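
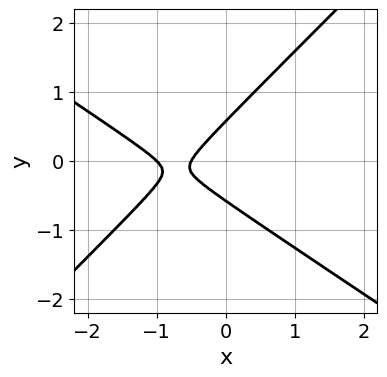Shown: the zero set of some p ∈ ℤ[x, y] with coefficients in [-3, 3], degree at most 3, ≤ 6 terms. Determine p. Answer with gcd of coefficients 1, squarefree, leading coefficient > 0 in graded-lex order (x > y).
2*x^2 + x*y - 3*y^2 + 3*x + 1

1. The degree is 2 — the shape is more complex than any degree-1 curve.
2. From the visible intercepts: it crosses the x-axis at the gridline x = -1.
3. Putting this together gives p.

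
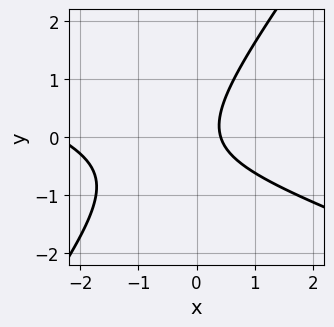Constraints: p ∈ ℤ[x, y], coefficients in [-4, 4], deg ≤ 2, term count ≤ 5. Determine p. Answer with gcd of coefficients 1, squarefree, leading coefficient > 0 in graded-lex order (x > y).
1. Degree: no degree-1 curve has this shape, so deg p = 2.
2. Observable constraints: it misses every integer gridline on the y-axis.
3. Fitting integer coefficients to these (and the overall shape) gives p.

x^2 + 2*x*y - 2*y^2 + 2*x - 1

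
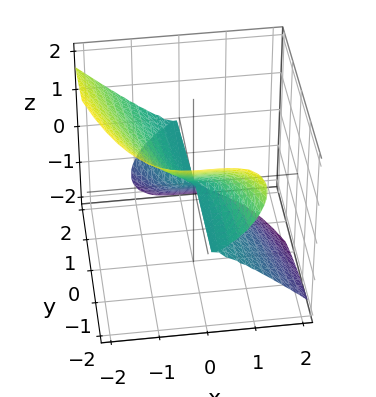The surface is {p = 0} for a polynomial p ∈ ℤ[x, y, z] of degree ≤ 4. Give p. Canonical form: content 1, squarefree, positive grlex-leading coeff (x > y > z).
x^3 + y*z^2 + z^3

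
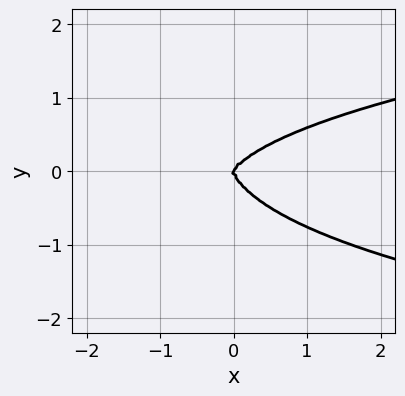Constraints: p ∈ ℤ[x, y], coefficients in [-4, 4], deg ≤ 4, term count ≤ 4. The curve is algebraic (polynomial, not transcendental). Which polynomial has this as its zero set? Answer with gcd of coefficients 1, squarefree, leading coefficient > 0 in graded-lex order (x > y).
3*x^2*y^2 + 3*y^4 - 2*x^3 + x^2*y

(a) Degree: the shape is more complex than any degree-3 curve, so deg p = 4.
(b) Observable constraints: it meets the y-axis at y = 0 (among the integer gridlines); it crosses the x-axis at the gridline x = 0.
(c) Together with the visible shape, these determine p as stated.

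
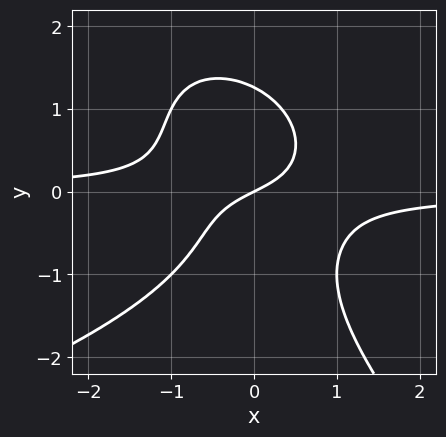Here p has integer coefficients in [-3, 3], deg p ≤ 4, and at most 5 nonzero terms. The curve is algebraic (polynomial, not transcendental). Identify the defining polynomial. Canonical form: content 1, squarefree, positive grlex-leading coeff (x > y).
x*y^3 + y^4 + 3*x^2*y + x - 2*y

1. deg p = 4. The shape is more complex than any degree-3 curve.
2. Against the integer gridlines: it crosses the y-axis at the gridline y = 0; it crosses the x-axis at the gridline x = 0.
3. Solving for integer coefficients yields p as stated.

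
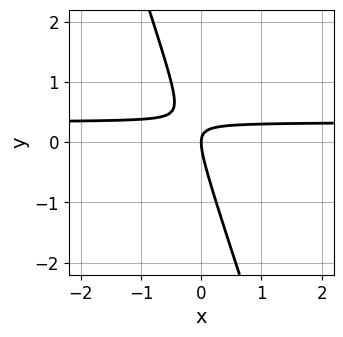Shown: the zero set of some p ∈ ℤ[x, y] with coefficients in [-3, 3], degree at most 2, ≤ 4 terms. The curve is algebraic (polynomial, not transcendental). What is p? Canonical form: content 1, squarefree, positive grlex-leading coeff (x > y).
3*x*y + y^2 - x

Degree: a generic line meets the curve in up to 2 points, so deg p = 2.
Checking where it meets the axes: one x-axis crossing is at x = 0; one y-axis crossing is at y = 0.
These observations pin down the coefficients.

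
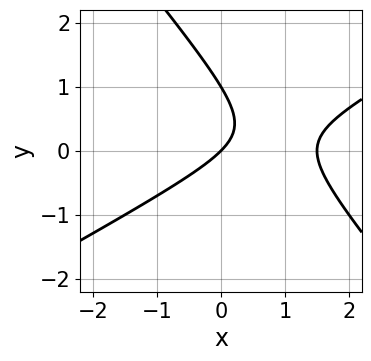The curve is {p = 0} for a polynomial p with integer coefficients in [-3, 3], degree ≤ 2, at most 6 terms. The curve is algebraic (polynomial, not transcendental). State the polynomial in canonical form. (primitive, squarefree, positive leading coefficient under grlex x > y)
2*x^2 - 2*x*y - 3*y^2 - 3*x + 3*y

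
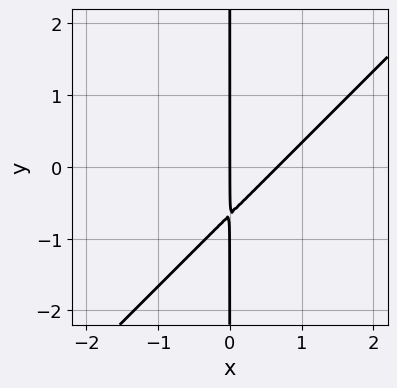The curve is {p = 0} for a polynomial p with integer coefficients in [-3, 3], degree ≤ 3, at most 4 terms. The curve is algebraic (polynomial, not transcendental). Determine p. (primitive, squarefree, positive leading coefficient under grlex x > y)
deg p = 2. The shape is more complex than any degree-1 curve.
From the visible intercepts: every point of the y-axis in the box is on the curve; one x-axis crossing is at x = 0.
Assembling these constraints gives the stated polynomial.

3*x^2 - 3*x*y - 2*x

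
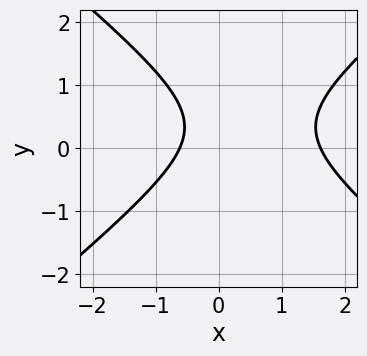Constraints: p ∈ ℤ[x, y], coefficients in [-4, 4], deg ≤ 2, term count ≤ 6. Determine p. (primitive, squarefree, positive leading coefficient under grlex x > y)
2*x^2 - 3*y^2 - 2*x + 2*y - 2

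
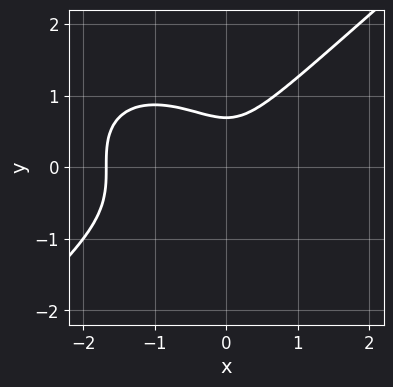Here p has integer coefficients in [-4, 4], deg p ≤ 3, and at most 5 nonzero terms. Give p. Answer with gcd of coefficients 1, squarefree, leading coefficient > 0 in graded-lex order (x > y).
2*x^3 - 3*y^3 + 3*x^2 + 1

(a) The degree is 3 — the shape is more complex than any degree-2 curve.
(b) Solving for integer coefficients yields p as stated.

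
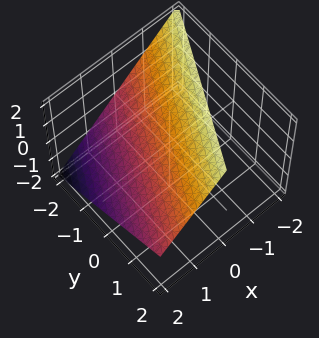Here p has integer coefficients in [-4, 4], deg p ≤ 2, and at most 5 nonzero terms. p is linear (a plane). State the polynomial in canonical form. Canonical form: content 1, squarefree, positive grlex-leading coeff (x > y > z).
2*x - y + 2*z - 2

1. Degree: every cross-section is a straight line — this is a plane, so deg p = 1.
2. From the visible intercepts: it meets the z-axis at z = 1 (among the integer gridlines); one x-axis crossing is at x = 1.
3. Putting this together gives p. Check: (0, -2, 0) on the y-axis lies on the surface, and p(0, -2, 0) = 0. ✓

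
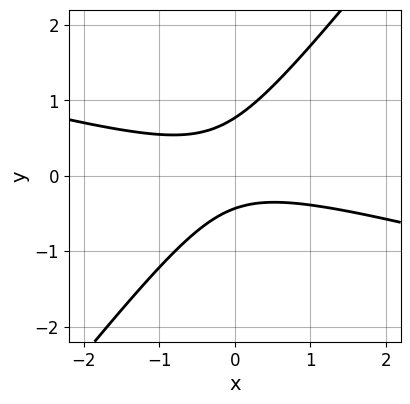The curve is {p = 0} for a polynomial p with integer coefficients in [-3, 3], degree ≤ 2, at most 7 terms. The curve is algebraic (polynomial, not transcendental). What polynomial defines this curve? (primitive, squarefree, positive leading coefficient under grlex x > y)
x^2 + 3*x*y - 3*y^2 + y + 1

Degree: the shape is more complex than any degree-1 curve, so deg p = 2.
Reading off the gridlines: it misses every integer gridline on the x-axis.
Fitting integer coefficients to these (and the overall shape) gives p.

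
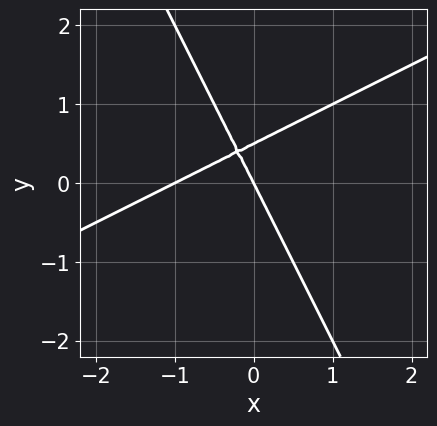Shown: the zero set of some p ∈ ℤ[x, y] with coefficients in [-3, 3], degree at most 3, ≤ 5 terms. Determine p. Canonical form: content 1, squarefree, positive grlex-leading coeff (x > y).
First, deg p = 2. The shape is more complex than any degree-1 curve.
Then, reading off the gridlines: the x-axis gridline crossings are at x ∈ {-1, 0}; it crosses the y-axis at the gridline y = 0.
Finally, the integer polynomial consistent with all of this is the stated p.

2*x^2 - 3*x*y - 2*y^2 + 2*x + y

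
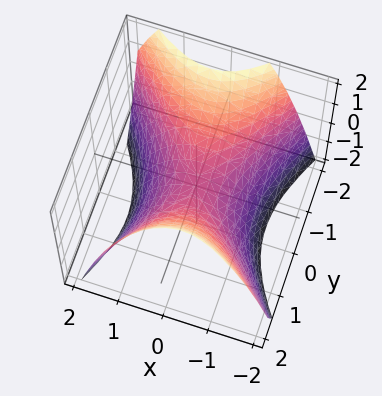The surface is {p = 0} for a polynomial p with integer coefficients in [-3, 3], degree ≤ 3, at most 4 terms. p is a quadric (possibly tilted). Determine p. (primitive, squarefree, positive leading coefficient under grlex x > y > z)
3*x^2 + x*y - 2*y^2 + 3*z

1. deg p = 2. A generic line meets the surface in up to 2 points.
2. From the visible intercepts: it meets the x-axis at x = 0 (among the integer gridlines); it crosses the y-axis at the gridline y = 0.
3. The integer polynomial consistent with all of this is the stated p.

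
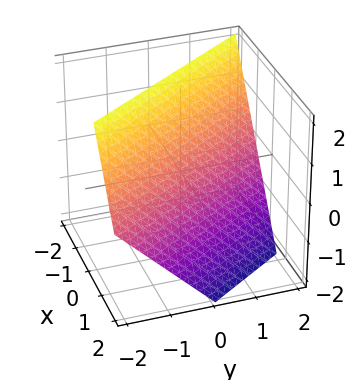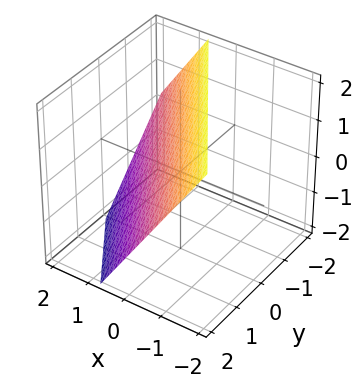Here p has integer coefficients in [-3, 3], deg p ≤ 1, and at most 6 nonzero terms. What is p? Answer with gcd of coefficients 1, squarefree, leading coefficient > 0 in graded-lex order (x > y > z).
3*x + 2*y + 2*z - 2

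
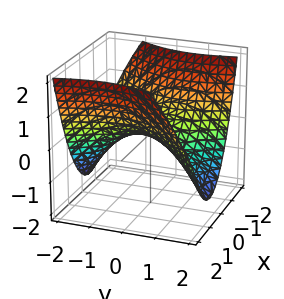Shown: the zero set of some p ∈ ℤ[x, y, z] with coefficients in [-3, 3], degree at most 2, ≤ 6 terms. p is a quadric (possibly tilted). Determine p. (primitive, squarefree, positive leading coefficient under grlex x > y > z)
2*x^2 - x*y - y^2 - 3*z

Degree: the shape is more complex than any degree-1 surface, so deg p = 2.
From the visible intercepts: it meets the y-axis at y = 0 (among the integer gridlines); it crosses the z-axis at the gridline z = 0.
The integer polynomial consistent with all of this is the stated p.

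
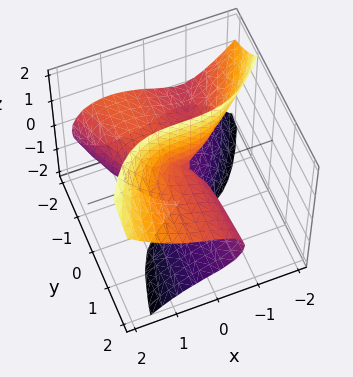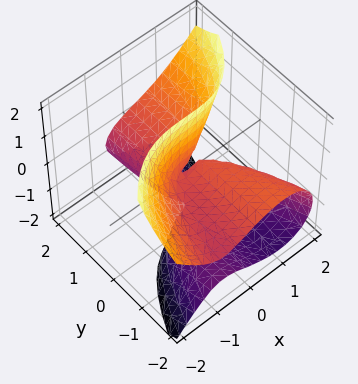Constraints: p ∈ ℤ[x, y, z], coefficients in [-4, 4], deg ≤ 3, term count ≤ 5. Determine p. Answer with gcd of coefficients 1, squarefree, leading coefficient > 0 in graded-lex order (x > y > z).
2*x^3 - 3*y*z^2 + 2*x*y - 3*y*z + y

(a) The degree is 3 — no degree-2 surface has this shape.
(b) From the axis intercepts and sections: the visible z-axis segment lies entirely on the surface; it crosses the x-axis at the gridline x = 0; it crosses the y-axis at the gridline y = 0.
(c) Together with the visible shape, these determine p as stated.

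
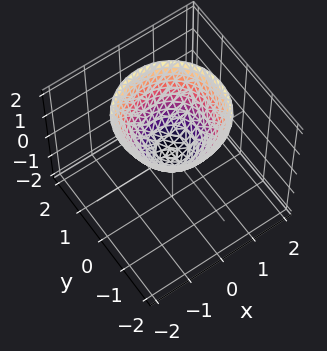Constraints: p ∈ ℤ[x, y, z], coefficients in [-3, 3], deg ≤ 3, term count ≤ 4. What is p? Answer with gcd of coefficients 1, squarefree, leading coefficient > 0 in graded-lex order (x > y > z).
x^2 + y^2 - z

First, the degree is 2 — a paraboloid; a quadric.
Next, symmetry: the surface is invariant under rotation about z: p = q(x² + y², z).
Next, reading off the gridlines: a circular section at z = 2 has radius between 1 and 2; it meets the y-axis at y = 0 (among the integer gridlines); one z-axis crossing is at z = 0.
Finally, the integer polynomial consistent with all of this is the stated p.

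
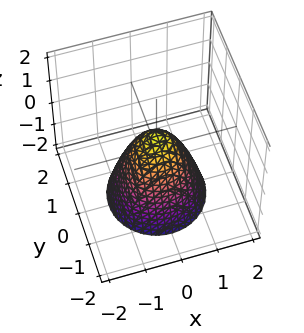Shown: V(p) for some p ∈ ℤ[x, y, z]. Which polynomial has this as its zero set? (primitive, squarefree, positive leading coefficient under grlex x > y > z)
(a) The degree is 2 — no degree-1 surface has this shape.
(b) By symmetry, every cross-section ⟂ z is a circle, so x, y appear only via x² + y².
(c) Reading off the gridlines: a circular section at z = -1 has radius exactly 1.
(d) These observations pin down the coefficients.

3*x^2 + 3*y^2 + 2*z - 1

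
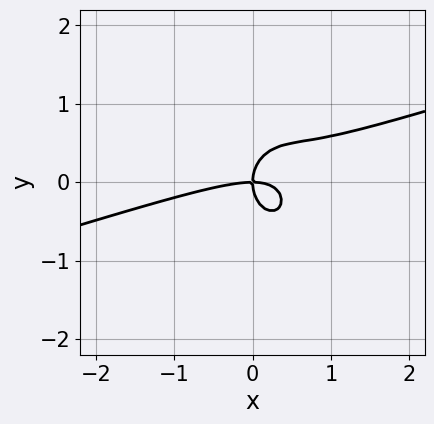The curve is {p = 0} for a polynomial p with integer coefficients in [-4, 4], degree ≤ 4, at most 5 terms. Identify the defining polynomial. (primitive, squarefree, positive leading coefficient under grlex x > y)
x^3 - 3*x^2*y - 2*y^3 + 2*x*y

1. The degree is 3 — a generic line meets the curve in up to 3 points.
2. From the axis intercepts and sections: it crosses the x-axis at the gridline x = 0; it crosses the y-axis at the gridline y = 0.
3. Putting this together gives p.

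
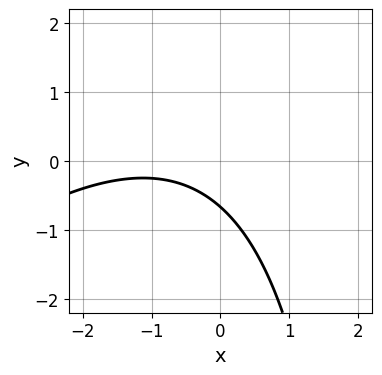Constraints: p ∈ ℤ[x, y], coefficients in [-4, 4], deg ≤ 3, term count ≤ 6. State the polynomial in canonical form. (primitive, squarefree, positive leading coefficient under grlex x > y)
(a) The degree is 2 — the shape is more complex than any degree-1 curve.
(b) From the visible intercepts: it misses every integer gridline on the x-axis.
(c) Matching integer coefficients to the picture gives p.

x^2 - x*y + 2*x + 3*y + 2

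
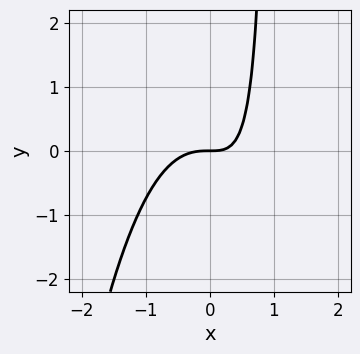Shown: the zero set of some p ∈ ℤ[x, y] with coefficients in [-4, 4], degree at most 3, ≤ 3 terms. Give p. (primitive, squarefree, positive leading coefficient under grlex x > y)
3*x^3 + 2*x*y - 2*y

(a) Degree: no degree-2 curve has this shape, so deg p = 3.
(b) From the visible intercepts: one y-axis crossing is at y = 0; it crosses the x-axis at the gridline x = 0.
(c) These observations pin down the coefficients.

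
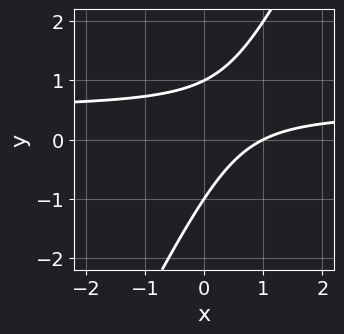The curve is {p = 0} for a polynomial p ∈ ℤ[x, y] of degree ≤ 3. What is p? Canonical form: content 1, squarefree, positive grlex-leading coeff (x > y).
2*x*y - y^2 - x + 1

First, the degree is 2 — no degree-1 curve has this shape.
Next, from the axis intercepts and sections: the y-axis gridline crossings are at y ∈ {-1, 1}; it meets the x-axis at x = 1 (among the integer gridlines).
Finally, matching integer coefficients to the picture gives p.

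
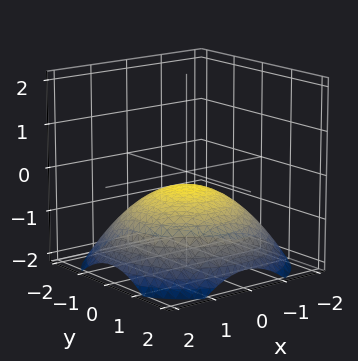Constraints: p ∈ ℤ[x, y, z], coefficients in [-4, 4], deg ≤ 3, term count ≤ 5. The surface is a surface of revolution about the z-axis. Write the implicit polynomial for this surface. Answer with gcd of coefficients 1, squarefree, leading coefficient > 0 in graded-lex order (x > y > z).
x^2 + y^2 + 3*z + 1

Degree: the shape is more complex than any degree-1 surface, so deg p = 2.
By symmetry, every cross-section ⟂ z is a circle, so x, y appear only via x² + y².
Observable constraints: it misses every integer gridline on the y-axis; a circular section at z = -1 has radius between 1 and 2.
Solving for integer coefficients yields p as stated.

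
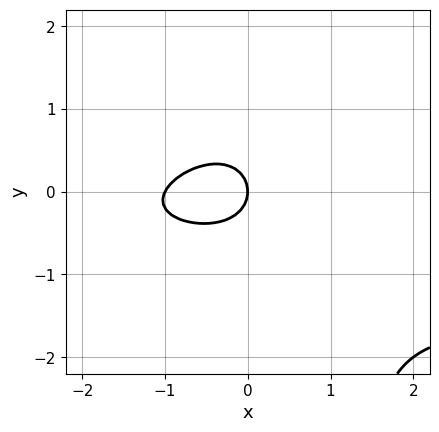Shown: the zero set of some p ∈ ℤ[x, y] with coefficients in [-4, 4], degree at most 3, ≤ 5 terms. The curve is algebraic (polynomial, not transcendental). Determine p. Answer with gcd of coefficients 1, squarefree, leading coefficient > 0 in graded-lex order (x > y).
x^2*y - 2*x*y^2 + 2*x^2 + 3*y^2 + 2*x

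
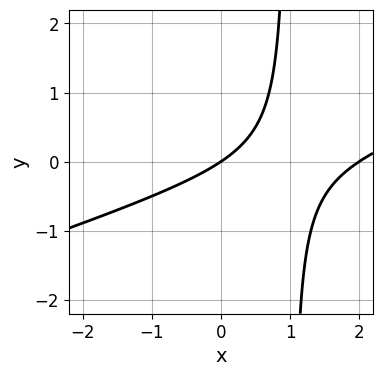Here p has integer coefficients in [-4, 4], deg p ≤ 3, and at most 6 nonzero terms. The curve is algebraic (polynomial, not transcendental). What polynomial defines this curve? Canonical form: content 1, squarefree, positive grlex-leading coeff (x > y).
x^2 - 3*x*y - 2*x + 3*y

First, the degree is 2 — no degree-1 curve has this shape.
Next, against the integer gridlines: among the integer gridlines, it crosses the x-axis at x ∈ {0, 2}; it meets the y-axis at y = 0 (among the integer gridlines).
Finally, together with the visible shape, these determine p as stated.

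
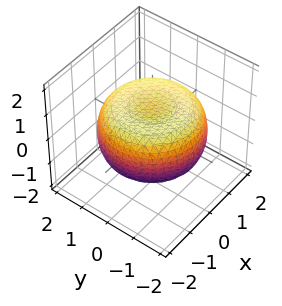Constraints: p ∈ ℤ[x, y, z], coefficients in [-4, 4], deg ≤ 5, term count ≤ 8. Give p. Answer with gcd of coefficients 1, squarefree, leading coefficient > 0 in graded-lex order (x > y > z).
x^4 + 2*x^2*y^2 + y^4 - 2*x^2 - 2*y^2 + 3*z^2 - 2

First, degree: no degree-3 surface has this shape, so deg p = 4.
Then, symmetries: the z-axis is an axis of rotation, so x and y enter only as x² + y².
Next, observable constraints: a circular section at z = 0 has radius between 1 and 2.
Finally, matching integer coefficients to the picture gives p.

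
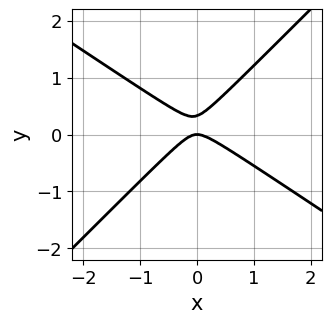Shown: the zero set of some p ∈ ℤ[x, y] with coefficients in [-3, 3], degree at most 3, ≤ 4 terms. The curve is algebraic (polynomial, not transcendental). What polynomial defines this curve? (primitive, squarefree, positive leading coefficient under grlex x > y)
(a) The degree is 2 — the shape is more complex than any degree-1 curve.
(b) From the axis intercepts and sections: it crosses the x-axis at the gridline x = 0; it crosses the y-axis at the gridline y = 0.
(c) Assembling these constraints gives the stated polynomial.

2*x^2 + x*y - 3*y^2 + y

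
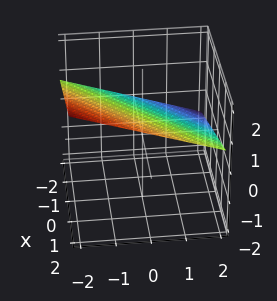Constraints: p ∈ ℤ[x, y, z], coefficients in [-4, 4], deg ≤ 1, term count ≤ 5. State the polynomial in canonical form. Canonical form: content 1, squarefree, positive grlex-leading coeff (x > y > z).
1. The degree is 1 — every cross-section is a straight line — this is a plane.
2. Observable constraints: it meets the y-axis at y = 2 (among the integer gridlines); it crosses the x-axis at the gridline x = -2.
3. Together with the visible shape, these determine p as stated.

x - y - 3*z + 2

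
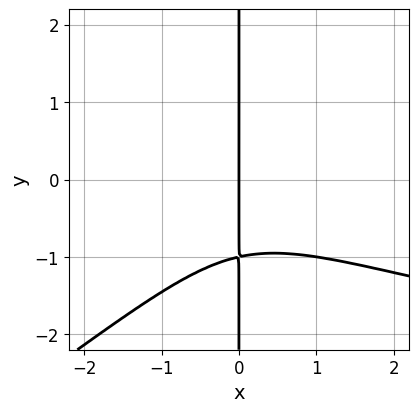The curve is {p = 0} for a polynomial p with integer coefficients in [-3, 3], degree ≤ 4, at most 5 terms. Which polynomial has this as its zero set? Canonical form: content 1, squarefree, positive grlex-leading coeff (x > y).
The degree is 4 — a generic line meets the curve in up to 4 points.
Checking where it meets the axes: the visible y-axis segment lies entirely on the curve; it crosses the x-axis at the gridline x = 0.
Assembling these constraints gives the stated polynomial.

2*x^2*y^2 - 3*x*y^3 - 2*x^3 - 3*x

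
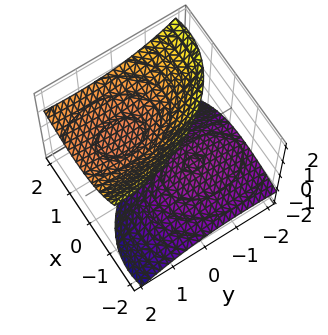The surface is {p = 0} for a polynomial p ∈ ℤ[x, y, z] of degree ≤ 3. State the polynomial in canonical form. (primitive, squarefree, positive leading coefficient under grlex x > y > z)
I count 2 distinct pieces. They look like related sheets of one shape, so recover p as a whole.
deg p = 2. A generic line meets the surface in up to 2 points.
Reading off the gridlines: the surface avoids every integer y-axis point in the box; the z-axis gridline crossings are at z ∈ {-1, 1}; it misses every integer gridline on the x-axis.
Together with the visible shape, these determine p as stated.

2*x^2 - 3*x*z + y^2 - 2*y*z - 2*z^2 + 2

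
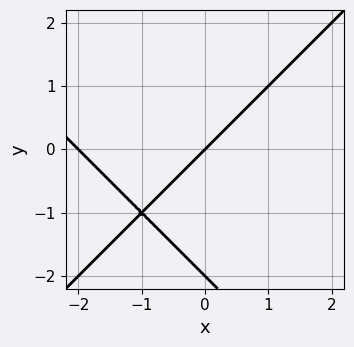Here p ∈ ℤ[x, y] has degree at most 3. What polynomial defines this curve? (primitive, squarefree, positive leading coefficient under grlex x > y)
First, degree: the shape is more complex than any degree-1 curve, so deg p = 2.
Next, reading off the gridlines: the x-axis gridline crossings are at x ∈ {-2, 0}; among the integer gridlines, it crosses the y-axis at y ∈ {-2, 0}.
Finally, together with the visible shape, these determine p as stated.

x^2 - y^2 + 2*x - 2*y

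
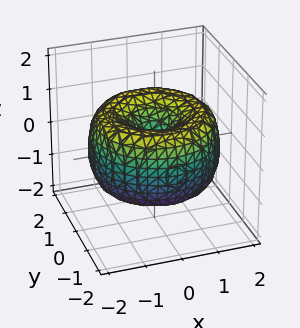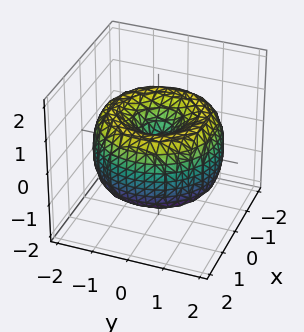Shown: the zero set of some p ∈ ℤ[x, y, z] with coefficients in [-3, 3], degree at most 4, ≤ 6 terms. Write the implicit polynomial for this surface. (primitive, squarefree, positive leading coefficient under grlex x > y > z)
x^4 + 2*x^2*y^2 + y^4 - 3*x^2 - 3*y^2 + 2*z^2

1. The degree is 4 — the shape is more complex than any degree-3 surface.
2. Symmetry: the surface is invariant under rotation about z: p = q(x² + y², z).
3. Reading off the gridlines: one y-axis crossing is at y = 0; it meets the x-axis at x = 0 (among the integer gridlines); a circular section at z = 0 has radius between 1 and 2; it meets the z-axis at z = 0 (among the integer gridlines).
4. Putting this together gives p.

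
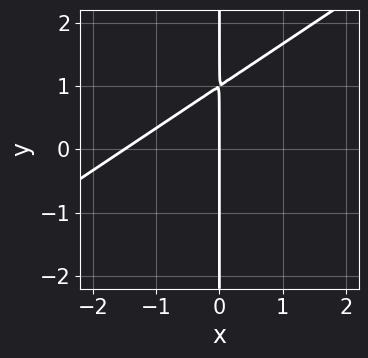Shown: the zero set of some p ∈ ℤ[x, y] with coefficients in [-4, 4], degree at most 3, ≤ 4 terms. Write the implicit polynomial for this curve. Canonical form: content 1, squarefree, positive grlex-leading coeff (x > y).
2*x^2 - 3*x*y + 3*x

1. deg p = 2.
2. From the visible intercepts: one x-axis crossing is at x = 0; every point of the y-axis in the box is on the curve.
3. Fitting integer coefficients to these (and the overall shape) gives p.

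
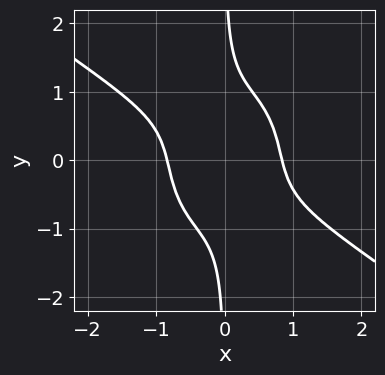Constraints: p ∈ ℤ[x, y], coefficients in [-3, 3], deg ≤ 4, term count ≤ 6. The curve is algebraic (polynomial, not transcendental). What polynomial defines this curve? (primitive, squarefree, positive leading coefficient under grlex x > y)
1. The degree is 4 — no degree-3 curve has this shape.
2. Observable constraints: the curve avoids every integer y-axis point in the box.
3. Assembling these constraints gives the stated polynomial.

2*x^4 + 2*x^3*y + 2*x*y^3 - 1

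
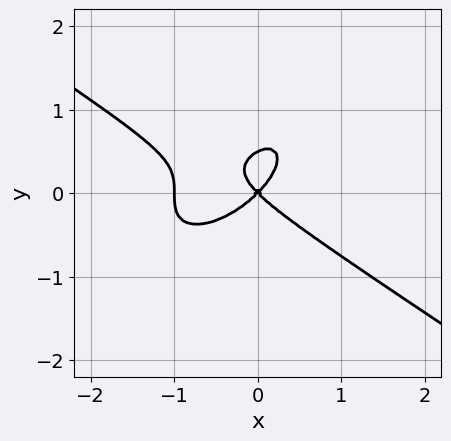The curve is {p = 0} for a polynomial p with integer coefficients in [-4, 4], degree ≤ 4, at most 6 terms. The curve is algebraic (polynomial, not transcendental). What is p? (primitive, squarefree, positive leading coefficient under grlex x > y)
x^3 - x*y^2 + 2*y^3 + x^2 - y^2

deg p = 3. No degree-2 curve has this shape.
Checking where it meets the axes: it meets the y-axis at y = 0 (among the integer gridlines); the x-axis gridline crossings are at x ∈ {-1, 0}.
Matching integer coefficients to the picture gives p.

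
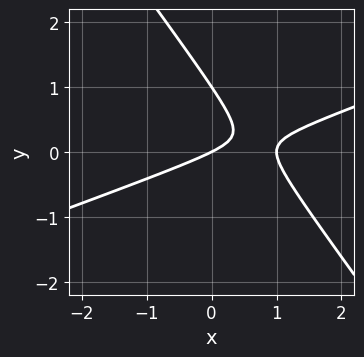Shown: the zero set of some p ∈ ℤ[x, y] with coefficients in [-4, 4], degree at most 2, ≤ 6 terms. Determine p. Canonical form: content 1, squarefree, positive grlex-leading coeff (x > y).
1. deg p = 2.
2. From the visible intercepts: among the integer gridlines, it crosses the y-axis at y ∈ {0, 1}; among the integer gridlines, it crosses the x-axis at x ∈ {0, 1}.
3. These observations pin down the coefficients.

x^2 - 2*x*y - 2*y^2 - x + 2*y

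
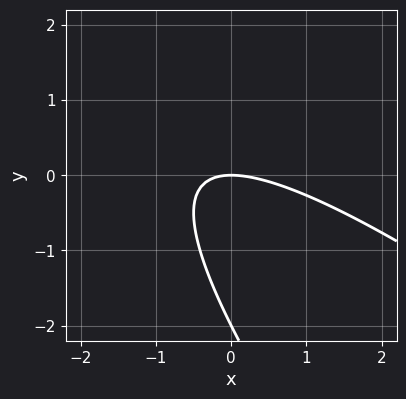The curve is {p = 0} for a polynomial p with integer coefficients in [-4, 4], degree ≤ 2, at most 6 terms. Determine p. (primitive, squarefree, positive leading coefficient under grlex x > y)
x^2 + 2*x*y + y^2 + 2*y

(a) The degree is 2 — no degree-1 curve has this shape.
(b) Checking where it meets the axes: it meets the x-axis at x = 0 (among the integer gridlines); among the integer gridlines, it crosses the y-axis at y ∈ {-2, 0}.
(c) Assembling these constraints gives the stated polynomial.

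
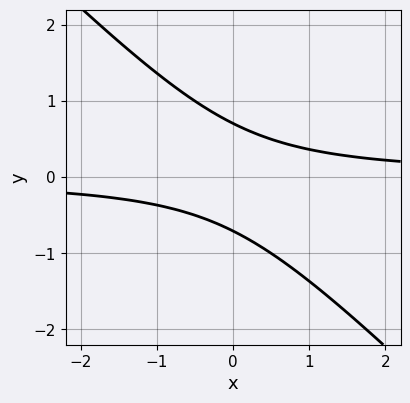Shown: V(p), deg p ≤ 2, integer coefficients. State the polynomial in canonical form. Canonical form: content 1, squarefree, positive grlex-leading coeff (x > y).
2*x*y + 2*y^2 - 1

1. Degree: the shape is more complex than any degree-1 curve, so deg p = 2.
2. Observable constraints: it misses every integer gridline on the x-axis.
3. Matching integer coefficients to the picture gives p.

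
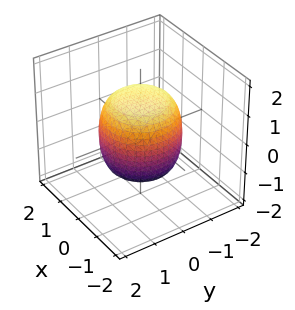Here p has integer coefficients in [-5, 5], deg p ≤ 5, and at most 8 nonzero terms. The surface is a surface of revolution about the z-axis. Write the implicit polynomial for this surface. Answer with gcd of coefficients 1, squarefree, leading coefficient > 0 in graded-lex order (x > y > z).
2*x^4 + 4*x^2*y^2 + 2*y^4 - x^2 - y^2 + 2*z^2 - 3

First, degree: no degree-3 surface has this shape, so deg p = 4.
Next, symmetry: the z-axis is an axis of rotation, so x and y enter only as x² + y².
Then, from the visible intercepts: a circular section at z = 0 has radius between 1 and 2.
Finally, together with the visible shape, these determine p as stated.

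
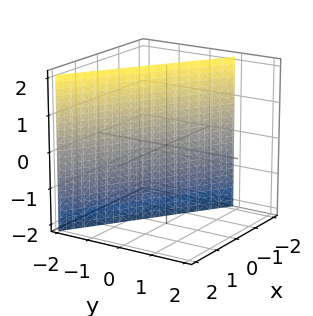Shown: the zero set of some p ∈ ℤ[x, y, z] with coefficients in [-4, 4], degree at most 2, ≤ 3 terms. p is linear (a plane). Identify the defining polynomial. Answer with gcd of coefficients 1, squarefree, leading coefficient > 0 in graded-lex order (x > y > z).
First, deg p = 1. The surface is flat (a plane).
Next, from the visible intercepts: the surface avoids every integer z-axis point in the box; it crosses the x-axis at the gridline x = -1.
Finally, assembling these constraints gives the stated polynomial.

2*x + 3*y + 2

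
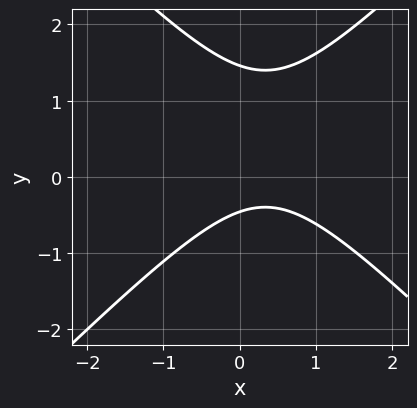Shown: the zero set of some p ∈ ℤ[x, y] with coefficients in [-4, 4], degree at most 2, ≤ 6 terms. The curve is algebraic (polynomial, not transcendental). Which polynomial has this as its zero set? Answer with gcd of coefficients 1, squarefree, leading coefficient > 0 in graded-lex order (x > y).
3*x^2 - 3*y^2 - 2*x + 3*y + 2

deg p = 2. No degree-1 curve has this shape.
Reading off the gridlines: it misses every integer gridline on the x-axis.
Fitting integer coefficients to these (and the overall shape) gives p.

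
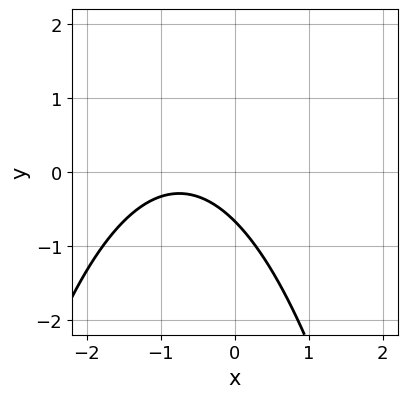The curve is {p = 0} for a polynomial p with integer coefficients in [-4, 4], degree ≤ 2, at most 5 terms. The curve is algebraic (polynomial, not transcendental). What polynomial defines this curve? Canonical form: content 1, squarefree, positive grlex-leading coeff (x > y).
First, degree: a generic line meets the curve in up to 2 points, so deg p = 2.
Next, against the integer gridlines: the curve avoids every integer x-axis point in the box.
Finally, fitting integer coefficients to these (and the overall shape) gives p.

2*x^2 + 3*x + 3*y + 2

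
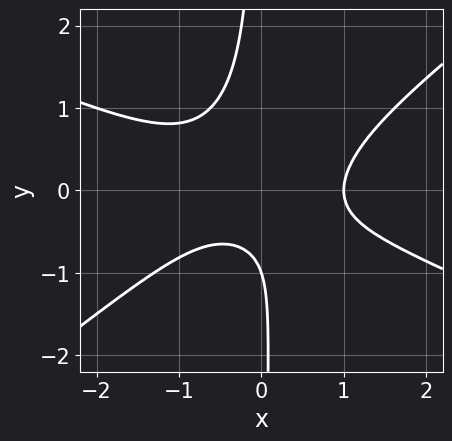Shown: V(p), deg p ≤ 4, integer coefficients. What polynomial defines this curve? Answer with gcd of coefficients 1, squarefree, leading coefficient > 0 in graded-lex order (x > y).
Degree: the shape is more complex than any degree-2 curve, so deg p = 3.
Reading off the gridlines: one y-axis crossing is at y = -1; one x-axis crossing is at x = 1.
Solving for integer coefficients yields p as stated.

x^3 + x^2*y - 3*x*y^2 - y - 1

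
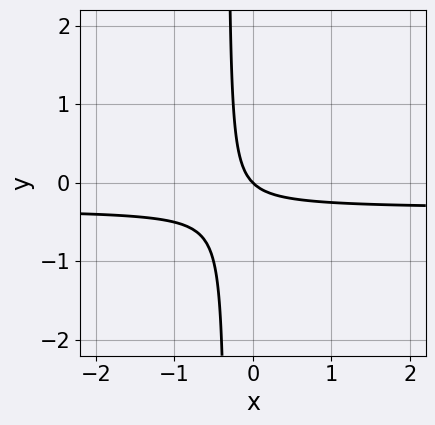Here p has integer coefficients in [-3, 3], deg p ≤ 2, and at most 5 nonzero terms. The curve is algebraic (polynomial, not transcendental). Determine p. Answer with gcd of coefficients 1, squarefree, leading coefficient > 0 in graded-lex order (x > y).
3*x*y + x + y

First, deg p = 2. The shape is more complex than any degree-1 curve.
Next, against the integer gridlines: it meets the y-axis at y = 0 (among the integer gridlines); it meets the x-axis at x = 0 (among the integer gridlines).
Finally, assembling these constraints gives the stated polynomial.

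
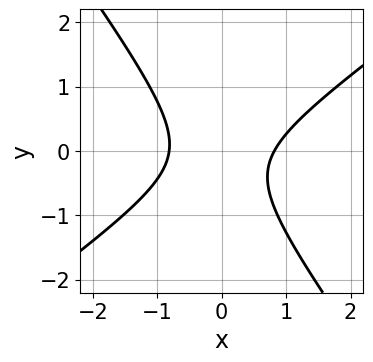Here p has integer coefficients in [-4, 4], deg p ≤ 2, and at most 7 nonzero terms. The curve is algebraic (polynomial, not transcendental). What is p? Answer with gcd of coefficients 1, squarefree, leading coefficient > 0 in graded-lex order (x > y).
3*x^2 - 2*x*y - 3*y^2 - y - 2

Degree: no degree-1 curve has this shape, so deg p = 2.
Observable constraints: it misses every integer gridline on the y-axis.
Matching integer coefficients to the picture gives p.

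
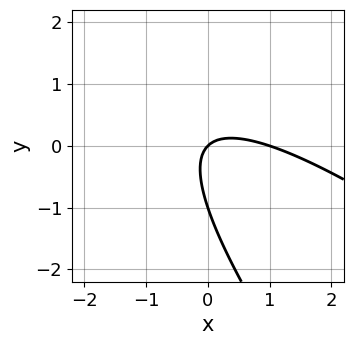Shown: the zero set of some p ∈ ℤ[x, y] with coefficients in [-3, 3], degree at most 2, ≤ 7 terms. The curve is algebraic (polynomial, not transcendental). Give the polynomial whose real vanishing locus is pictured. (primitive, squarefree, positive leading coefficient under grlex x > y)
First, deg p = 2. The shape is more complex than any degree-1 curve.
Next, from the axis intercepts and sections: among the integer gridlines, it crosses the y-axis at y ∈ {-1, 0}; among the integer gridlines, it crosses the x-axis at x ∈ {0, 1}.
Finally, together with the visible shape, these determine p as stated.

x^2 + 2*x*y + y^2 - x + y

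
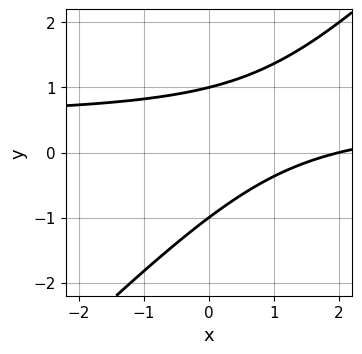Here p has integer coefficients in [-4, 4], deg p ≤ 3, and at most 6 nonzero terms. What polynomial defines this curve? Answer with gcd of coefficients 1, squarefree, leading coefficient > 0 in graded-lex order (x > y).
1. deg p = 2. A generic line meets the curve in up to 2 points.
2. From the axis intercepts and sections: it meets the x-axis at x = 2 (among the integer gridlines); among the integer gridlines, it crosses the y-axis at y ∈ {-1, 1}.
3. Together with the visible shape, these determine p as stated.

2*x*y - 2*y^2 - x + 2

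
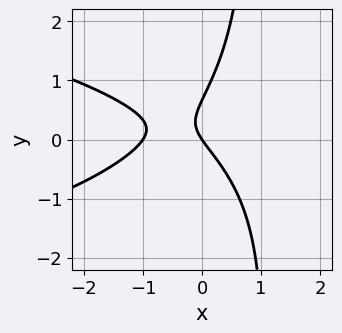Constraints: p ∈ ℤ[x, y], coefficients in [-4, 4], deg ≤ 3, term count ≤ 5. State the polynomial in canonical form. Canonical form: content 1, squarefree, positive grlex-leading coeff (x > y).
(a) Degree: no degree-2 curve has this shape, so deg p = 3.
(b) From the visible intercepts: the x-axis gridline crossings are at x ∈ {-1, 0}; one y-axis crossing is at y = 0.
(c) Putting this together gives p.

3*x*y^2 + 3*x^2 - 3*y^2 + 3*x + 2*y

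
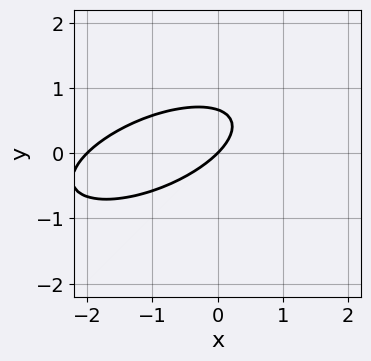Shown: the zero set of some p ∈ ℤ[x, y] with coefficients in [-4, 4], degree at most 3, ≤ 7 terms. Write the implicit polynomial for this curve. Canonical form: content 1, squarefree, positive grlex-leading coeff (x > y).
First, deg p = 2.
Then, reading off the gridlines: among the integer gridlines, it crosses the x-axis at x ∈ {-2, 0}; one y-axis crossing is at y = 0.
Finally, assembling these constraints gives the stated polynomial.

x^2 - 2*x*y + 3*y^2 + 2*x - 2*y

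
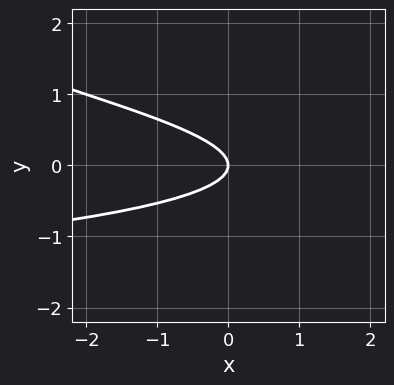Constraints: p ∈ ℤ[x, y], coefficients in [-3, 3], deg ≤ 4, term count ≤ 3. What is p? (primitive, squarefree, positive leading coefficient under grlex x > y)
First, the degree is 3 — the shape is more complex than any degree-2 curve.
Then, reading off the gridlines: one x-axis crossing is at x = 0; one y-axis crossing is at y = 0.
Finally, the integer polynomial consistent with all of this is the stated p.

y^3 - 3*y^2 - x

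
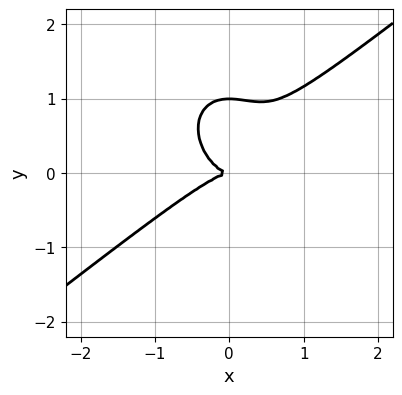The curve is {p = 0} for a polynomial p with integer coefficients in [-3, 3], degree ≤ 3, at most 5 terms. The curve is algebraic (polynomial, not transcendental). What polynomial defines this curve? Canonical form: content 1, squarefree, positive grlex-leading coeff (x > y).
(a) Degree: a generic line meets the curve in up to 3 points, so deg p = 3.
(b) Observable constraints: it meets the x-axis at x = 0 (among the integer gridlines); the y-axis gridline crossings are at y ∈ {0, 1}.
(c) Solving for integer coefficients yields p as stated.

3*x^3 - 2*x^2*y - 3*y^3 + 3*y^2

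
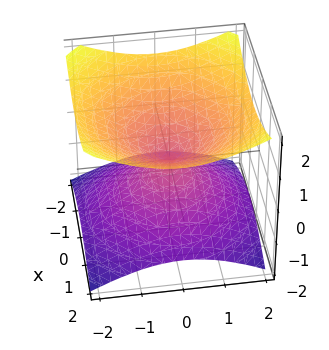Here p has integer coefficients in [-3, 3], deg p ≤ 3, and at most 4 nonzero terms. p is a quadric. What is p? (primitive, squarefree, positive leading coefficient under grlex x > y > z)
First, the degree is 2 — a double cone through the origin; a quadric.
Then, symmetries: the z ↦ −z reflection is a symmetry, so z appears only in even powers; rotational symmetry about the z-axis ⇒ p depends on x, y only through x² + y².
Next, observable constraints: it crosses the z-axis at the gridline z = 0; it crosses the x-axis at the gridline x = 0; it meets the y-axis at y = 0 (among the integer gridlines); a circular section at z = 1 has radius between 1 and 2.
Finally, putting this together gives p.

x^2 + y^2 - 2*z^2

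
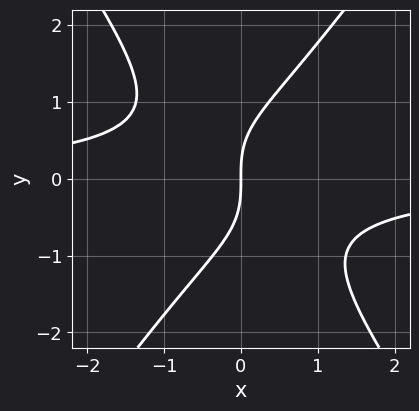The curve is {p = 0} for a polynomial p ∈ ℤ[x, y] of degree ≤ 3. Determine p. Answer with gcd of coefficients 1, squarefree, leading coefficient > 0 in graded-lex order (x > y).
2*x^2*y - y^3 + 2*x

First, deg p = 3. No degree-2 curve has this shape.
Next, reading off the gridlines: it crosses the x-axis at the gridline x = 0; it crosses the y-axis at the gridline y = 0.
Finally, together with the visible shape, these determine p as stated.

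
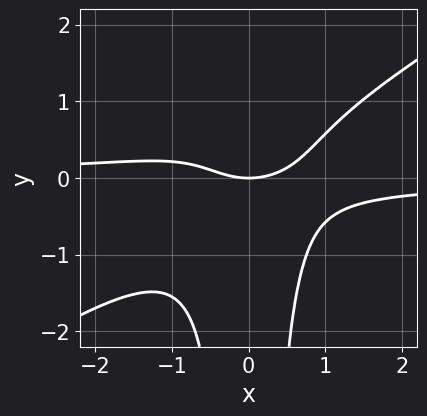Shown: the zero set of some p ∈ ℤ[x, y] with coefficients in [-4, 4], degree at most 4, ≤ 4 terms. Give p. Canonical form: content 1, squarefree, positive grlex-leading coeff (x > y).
The degree is 4 — the shape is more complex than any degree-3 curve.
Against the integer gridlines: it crosses the x-axis at the gridline x = 0; one y-axis crossing is at y = 0.
Fitting integer coefficients to these (and the overall shape) gives p.

2*x^3*y - 3*x^2*y^2 + x^2 - 2*y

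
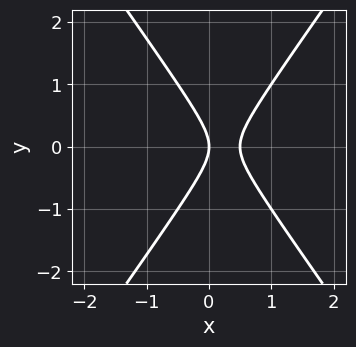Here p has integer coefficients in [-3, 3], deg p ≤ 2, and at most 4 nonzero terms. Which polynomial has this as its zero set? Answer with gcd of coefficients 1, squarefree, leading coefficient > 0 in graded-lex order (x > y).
2*x^2 - y^2 - x

(a) deg p = 2. The shape is more complex than any degree-1 curve.
(b) Symmetries: it's symmetric under y → −y, forcing even powers of y.
(c) From the axis intercepts and sections: one x-axis crossing is at x = 0; one y-axis crossing is at y = 0.
(d) Matching integer coefficients to the picture gives p.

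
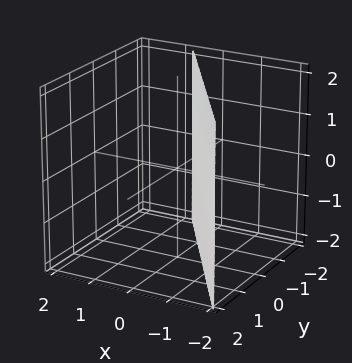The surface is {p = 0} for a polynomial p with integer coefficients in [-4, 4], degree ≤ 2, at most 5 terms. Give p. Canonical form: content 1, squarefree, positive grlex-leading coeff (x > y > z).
(a) deg p = 1. Every cross-section is a straight line — this is a plane.
(b) Against the integer gridlines: one y-axis crossing is at y = -1; it misses every integer gridline on the z-axis.
(c) These observations pin down the coefficients.

3*x + 2*y + 2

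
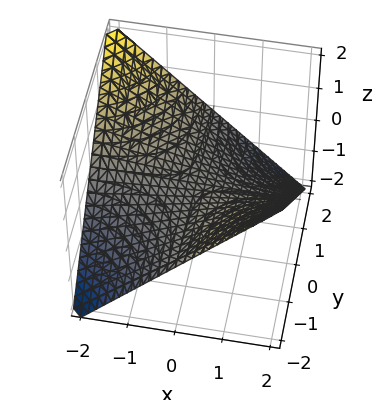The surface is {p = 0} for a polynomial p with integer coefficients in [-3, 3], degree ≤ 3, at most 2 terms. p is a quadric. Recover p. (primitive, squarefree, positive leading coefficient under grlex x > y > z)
Degree: a hyperbolic paraboloid; a quadric, so deg p = 2.
Against the integer gridlines: every point of the x-axis in the box is on the surface; the visible y-axis segment lies entirely on the surface; it meets the z-axis at z = 0 (among the integer gridlines).
Together with the visible shape, these determine p as stated.

x*y + 2*z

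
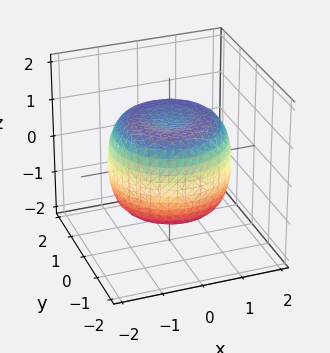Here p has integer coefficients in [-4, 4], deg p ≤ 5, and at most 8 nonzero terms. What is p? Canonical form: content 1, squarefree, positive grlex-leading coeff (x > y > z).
(a) The degree is 4 — the shape is more complex than any degree-3 surface.
(b) Symmetries: every cross-section ⟂ z is a circle, so x, y appear only via x² + y².
(c) Checking where it meets the axes: a circular section at z = 0 has radius between 1 and 2; the z-axis gridline crossings are at z ∈ {-1, 1}.
(d) Fitting integer coefficients to these (and the overall shape) gives p.

2*x^4 + 4*x^2*y^2 + 2*y^4 - 3*x^2 - 3*y^2 + 3*z^2 - 3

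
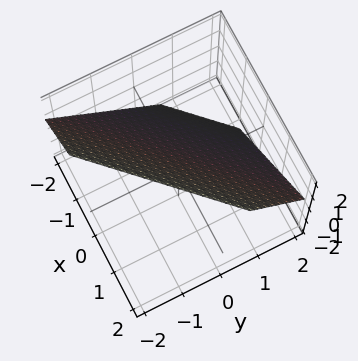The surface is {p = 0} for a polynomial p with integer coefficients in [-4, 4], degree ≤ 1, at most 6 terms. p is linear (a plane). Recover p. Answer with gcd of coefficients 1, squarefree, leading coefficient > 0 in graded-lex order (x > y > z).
3*x - 3*y - 3*z + 2

First, deg p = 1. Every cross-section is a straight line — this is a plane.
Finally, matching integer coefficients to the picture gives p.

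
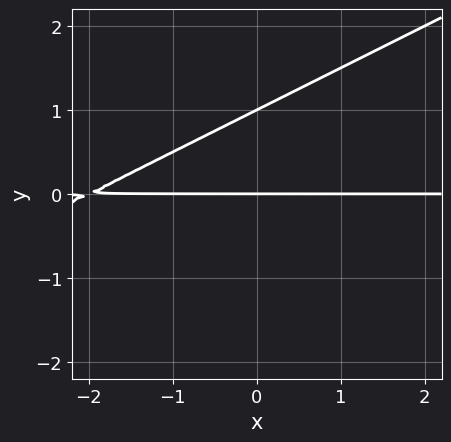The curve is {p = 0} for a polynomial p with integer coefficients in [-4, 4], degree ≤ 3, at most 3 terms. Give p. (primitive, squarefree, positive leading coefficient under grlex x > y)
First, the degree is 2 — no degree-1 curve has this shape.
Then, reading off the gridlines: the y-axis gridline crossings are at y ∈ {0, 1}; every point of the x-axis in the box is on the curve.
Finally, solving for integer coefficients yields p as stated.

x*y - 2*y^2 + 2*y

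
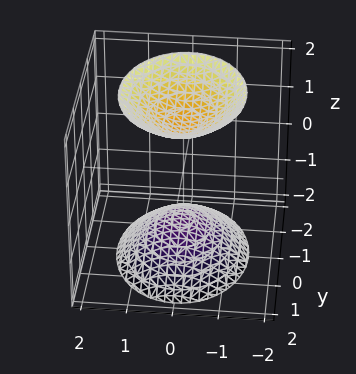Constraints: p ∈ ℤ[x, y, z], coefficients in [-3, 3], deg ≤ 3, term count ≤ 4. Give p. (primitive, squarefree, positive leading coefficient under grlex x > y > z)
3*x^2 + 2*y^2 - 2*z^2 + 3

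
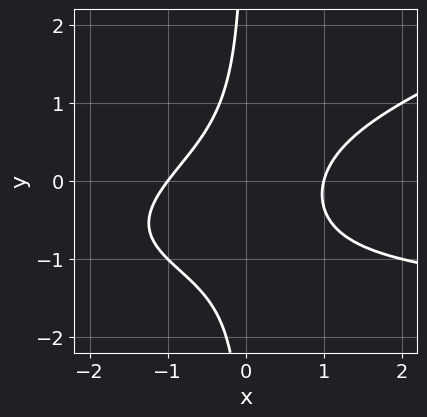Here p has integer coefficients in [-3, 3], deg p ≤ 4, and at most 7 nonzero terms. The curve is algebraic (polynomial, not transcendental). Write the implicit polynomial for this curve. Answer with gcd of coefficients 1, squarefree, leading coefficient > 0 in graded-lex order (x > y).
First, the degree is 3 — no degree-2 curve has this shape.
Next, checking where it meets the axes: the x-axis gridline crossings are at x ∈ {-1, 1}; the curve avoids every integer y-axis point in the box.
Finally, putting this together gives p.

x^2*y - 3*x*y^2 + 2*x^2 - 2*x*y - 2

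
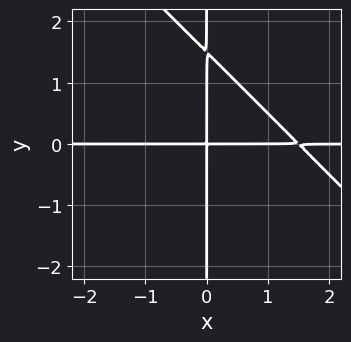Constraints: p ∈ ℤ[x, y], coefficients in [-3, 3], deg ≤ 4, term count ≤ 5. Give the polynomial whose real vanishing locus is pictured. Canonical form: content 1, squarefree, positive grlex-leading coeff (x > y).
1. Degree: the shape is more complex than any degree-2 curve, so deg p = 3.
2. Against the integer gridlines: the visible x-axis segment lies entirely on the curve; the visible y-axis segment lies entirely on the curve.
3. Fitting integer coefficients to these (and the overall shape) gives p.

2*x^2*y + 2*x*y^2 - 3*x*y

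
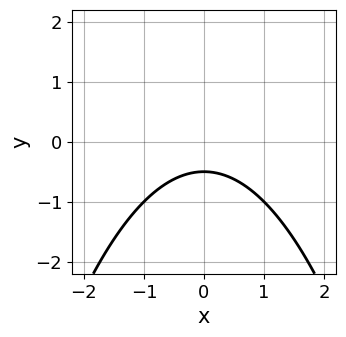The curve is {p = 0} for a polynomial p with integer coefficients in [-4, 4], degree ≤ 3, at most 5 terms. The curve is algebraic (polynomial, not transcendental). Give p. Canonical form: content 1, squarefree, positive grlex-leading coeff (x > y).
x^2 + 2*y + 1

First, degree: no degree-1 curve has this shape, so deg p = 2.
Next, symmetries: the x ↦ −x reflection is a symmetry, so x appears only in even powers.
Then, checking where it meets the axes: the curve avoids every integer x-axis point in the box.
Finally, these observations pin down the coefficients.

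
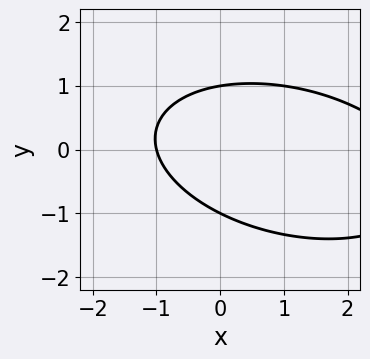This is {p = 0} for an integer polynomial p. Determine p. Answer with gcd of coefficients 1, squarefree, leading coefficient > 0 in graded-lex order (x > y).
deg p = 2. The shape is more complex than any degree-1 curve.
Observable constraints: among the integer gridlines, it crosses the y-axis at y ∈ {-1, 1}; it meets the x-axis at x = -1 (among the integer gridlines).
The integer polynomial consistent with all of this is the stated p.

x^2 + x*y + 3*y^2 - 2*x - 3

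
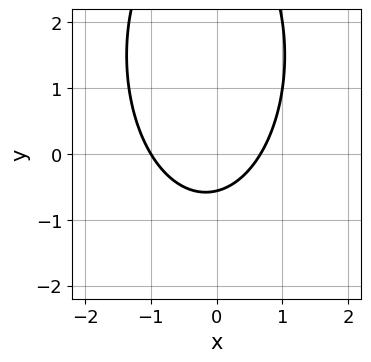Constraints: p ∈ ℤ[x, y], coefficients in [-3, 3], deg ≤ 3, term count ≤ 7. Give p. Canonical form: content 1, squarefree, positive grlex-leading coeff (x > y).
1. The degree is 2 — the shape is more complex than any degree-1 curve.
2. Reading off the gridlines: it meets the x-axis at x = -1 (among the integer gridlines).
3. Solving for integer coefficients yields p as stated.

3*x^2 + y^2 + x - 3*y - 2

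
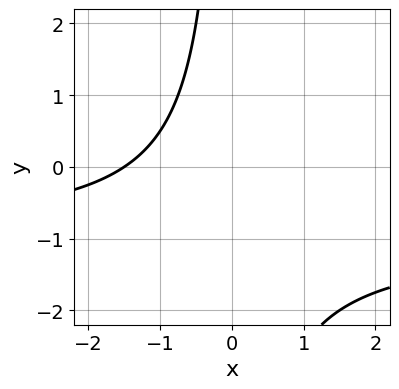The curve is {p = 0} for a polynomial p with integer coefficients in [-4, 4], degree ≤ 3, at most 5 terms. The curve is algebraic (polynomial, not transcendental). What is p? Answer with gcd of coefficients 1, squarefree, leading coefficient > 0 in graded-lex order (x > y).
2*x*y + 2*x + 3

1. The degree is 2 — the shape is more complex than any degree-1 curve.
2. Checking where it meets the axes: it misses every integer gridline on the y-axis.
3. Together with the visible shape, these determine p as stated.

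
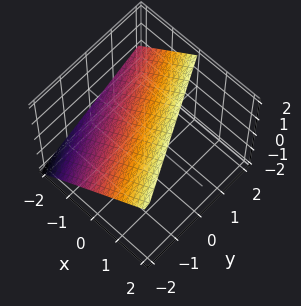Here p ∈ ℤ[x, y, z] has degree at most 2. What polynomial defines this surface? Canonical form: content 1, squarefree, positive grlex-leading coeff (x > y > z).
2*x + y - 2*z + 2

First, degree: the surface is flat (a plane), so deg p = 1.
Then, from the axis intercepts and sections: it meets the y-axis at y = -2 (among the integer gridlines); it meets the z-axis at z = 1 (among the integer gridlines); it meets the x-axis at x = -1 (among the integer gridlines).
Finally, putting this together gives p.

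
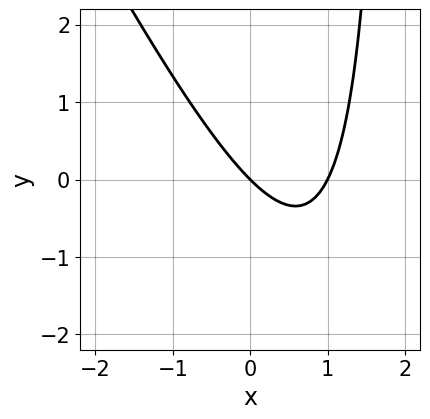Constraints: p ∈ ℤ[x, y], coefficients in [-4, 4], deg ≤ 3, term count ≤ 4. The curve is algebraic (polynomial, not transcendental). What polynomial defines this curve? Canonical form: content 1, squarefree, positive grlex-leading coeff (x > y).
2*x^2 + x*y - 2*x - 2*y

Degree: the shape is more complex than any degree-1 curve, so deg p = 2.
Against the integer gridlines: it meets the y-axis at y = 0 (among the integer gridlines); among the integer gridlines, it crosses the x-axis at x ∈ {0, 1}.
Fitting integer coefficients to these (and the overall shape) gives p.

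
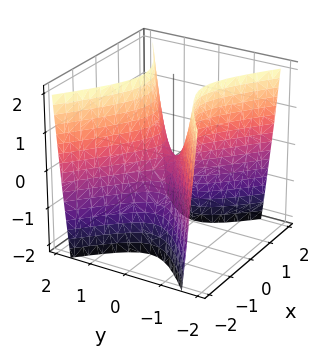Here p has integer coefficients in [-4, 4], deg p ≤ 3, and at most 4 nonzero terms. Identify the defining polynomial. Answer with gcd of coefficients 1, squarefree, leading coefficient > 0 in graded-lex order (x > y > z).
2*x^2 - 3*y^2 + z

(a) The degree is 2 — a hyperbolic paraboloid; a quadric.
(b) Symmetries: it's symmetric under x → −x, forcing even powers of x; mirror symmetry y ↦ −y ⇒ only even powers of y.
(c) From the axis intercepts and sections: it meets the y-axis at y = 0 (among the integer gridlines); it crosses the z-axis at the gridline z = 0.
(d) These observations pin down the coefficients.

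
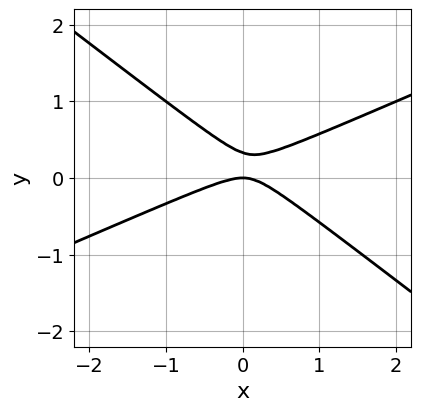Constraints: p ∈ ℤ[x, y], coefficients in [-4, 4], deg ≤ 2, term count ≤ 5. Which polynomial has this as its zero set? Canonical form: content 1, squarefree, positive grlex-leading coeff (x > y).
x^2 - x*y - 3*y^2 + y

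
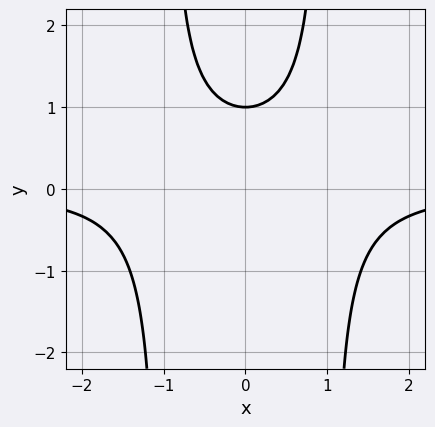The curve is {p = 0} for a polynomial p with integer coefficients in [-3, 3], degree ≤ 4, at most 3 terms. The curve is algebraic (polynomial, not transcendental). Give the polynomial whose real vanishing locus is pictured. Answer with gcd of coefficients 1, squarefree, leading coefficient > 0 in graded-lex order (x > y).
1. The degree is 3 — the shape is more complex than any degree-2 curve.
2. Symmetries: it's symmetric under x → −x, forcing even powers of x.
3. From the axis intercepts and sections: no x-intercept at any integer in the box; it meets the y-axis at y = 1 (among the integer gridlines).
4. Solving for integer coefficients yields p as stated.

x^2*y - y + 1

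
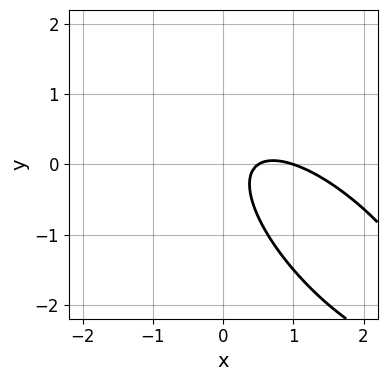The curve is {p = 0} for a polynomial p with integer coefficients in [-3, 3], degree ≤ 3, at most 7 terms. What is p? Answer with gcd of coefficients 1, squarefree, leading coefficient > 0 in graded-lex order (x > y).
(a) The degree is 2 — no degree-1 curve has this shape.
(b) From the axis intercepts and sections: the curve avoids every integer y-axis point in the box; one x-axis crossing is at x = 1.
(c) The integer polynomial consistent with all of this is the stated p.

2*x^2 + 3*x*y + 2*y^2 - 3*x + 1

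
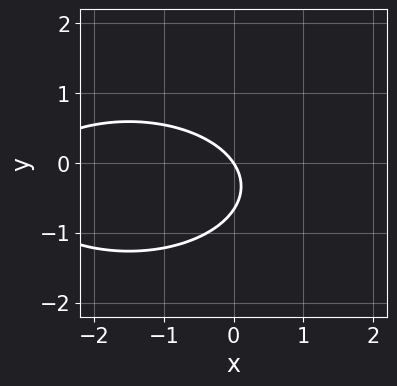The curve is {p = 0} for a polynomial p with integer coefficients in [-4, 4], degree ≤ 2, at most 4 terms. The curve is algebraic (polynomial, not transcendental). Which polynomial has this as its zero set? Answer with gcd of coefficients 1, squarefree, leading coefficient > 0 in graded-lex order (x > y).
x^2 + 3*y^2 + 3*x + 2*y

First, deg p = 2. A generic line meets the curve in up to 2 points.
Next, reading off the gridlines: it meets the y-axis at y = 0 (among the integer gridlines); it meets the x-axis at x = 0 (among the integer gridlines).
Finally, solving for integer coefficients yields p as stated.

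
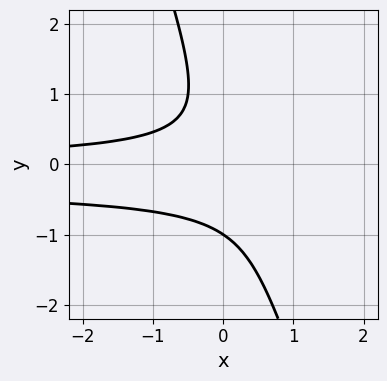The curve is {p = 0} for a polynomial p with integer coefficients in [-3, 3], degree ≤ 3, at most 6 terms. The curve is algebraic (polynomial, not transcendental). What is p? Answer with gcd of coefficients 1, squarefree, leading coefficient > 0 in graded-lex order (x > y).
3*x*y^2 + y^3 + x*y + 1

1. Degree: a generic line meets the curve in up to 3 points, so deg p = 3.
2. Reading off the gridlines: the curve avoids every integer x-axis point in the box; it meets the y-axis at y = -1 (among the integer gridlines).
3. Matching integer coefficients to the picture gives p.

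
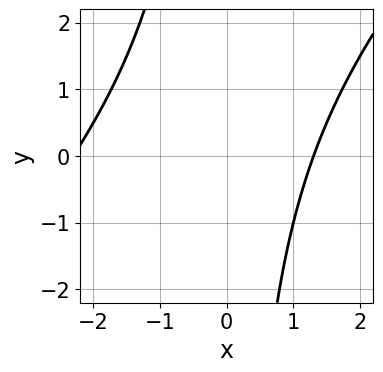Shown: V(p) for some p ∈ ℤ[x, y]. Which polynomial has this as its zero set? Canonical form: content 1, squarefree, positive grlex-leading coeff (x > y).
x^2 - x*y + x - 3

1. deg p = 2.
2. Reading off the gridlines: it misses every integer gridline on the y-axis.
3. Putting this together gives p.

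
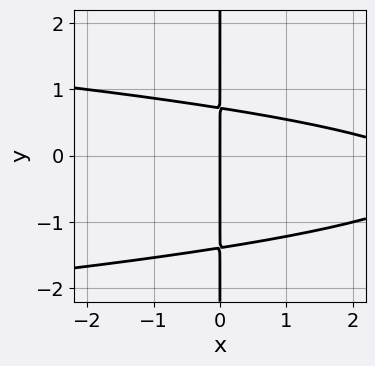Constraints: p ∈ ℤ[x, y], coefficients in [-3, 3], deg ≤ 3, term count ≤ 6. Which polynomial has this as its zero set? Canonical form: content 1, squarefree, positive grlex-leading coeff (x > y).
First, deg p = 3. The shape is more complex than any degree-2 curve.
Next, from the visible intercepts: it crosses the x-axis at the gridline x = 0; the visible y-axis segment lies entirely on the curve.
Finally, these observations pin down the coefficients.

3*x*y^2 + x^2 + 2*x*y - 3*x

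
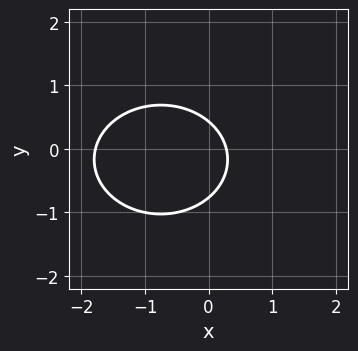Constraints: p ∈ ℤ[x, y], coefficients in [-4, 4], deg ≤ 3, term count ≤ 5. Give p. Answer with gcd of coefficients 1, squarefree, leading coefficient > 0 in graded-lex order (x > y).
2*x^2 + 3*y^2 + 3*x + y - 1

First, deg p = 2. A generic line meets the curve in up to 2 points.
Finally, putting this together gives p.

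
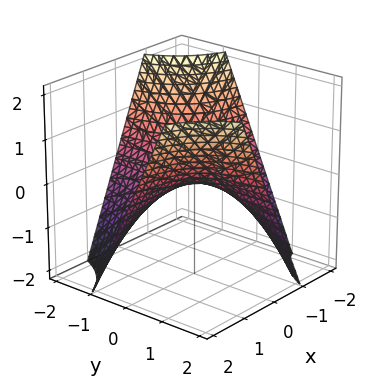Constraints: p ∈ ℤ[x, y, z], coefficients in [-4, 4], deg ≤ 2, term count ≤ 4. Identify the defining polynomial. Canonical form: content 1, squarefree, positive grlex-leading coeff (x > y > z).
x*y - z

1. deg p = 2. A hyperbolic paraboloid; a quadric.
2. From the visible intercepts: the visible y-axis segment lies entirely on the surface; every point of the x-axis in the box is on the surface; it meets the z-axis at z = 0 (among the integer gridlines).
3. Assembling these constraints gives the stated polynomial.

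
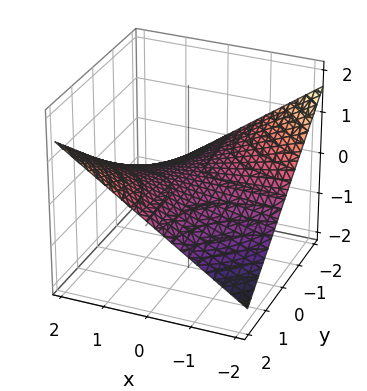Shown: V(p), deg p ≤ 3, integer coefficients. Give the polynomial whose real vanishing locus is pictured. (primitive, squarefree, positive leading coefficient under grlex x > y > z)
First, the degree is 2 — a saddle surface; a quadric.
Then, from the visible intercepts: the visible y-axis segment lies entirely on the surface; it meets the z-axis at z = 0 (among the integer gridlines); the visible x-axis segment lies entirely on the surface.
Finally, the integer polynomial consistent with all of this is the stated p.

x*y - 3*z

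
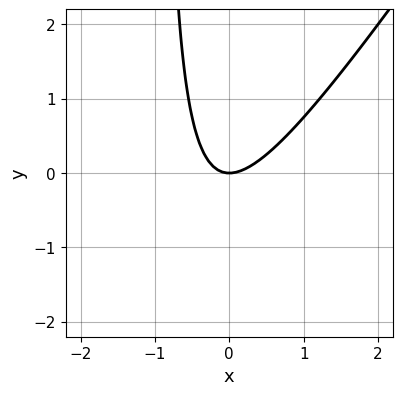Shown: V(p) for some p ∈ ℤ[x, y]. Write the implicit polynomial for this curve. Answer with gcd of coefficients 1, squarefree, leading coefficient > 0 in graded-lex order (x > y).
(a) Degree: a generic line meets the curve in up to 2 points, so deg p = 2.
(b) Checking where it meets the axes: it crosses the x-axis at the gridline x = 0; it crosses the y-axis at the gridline y = 0.
(c) Matching integer coefficients to the picture gives p.

3*x^2 - 2*x*y - 2*y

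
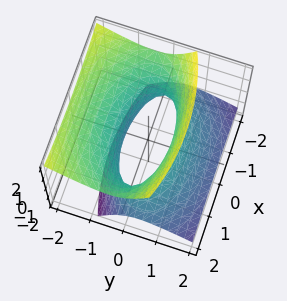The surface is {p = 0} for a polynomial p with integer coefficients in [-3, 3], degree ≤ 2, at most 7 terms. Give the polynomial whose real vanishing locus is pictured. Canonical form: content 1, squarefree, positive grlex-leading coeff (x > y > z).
Degree: a generic line meets the surface in up to 2 points, so deg p = 2.
Observable constraints: no z-intercept at any integer in the box.
Together with the visible shape, these determine p as stated.

x^2 + 3*y^2 + 3*y*z - 2*z^2 - 2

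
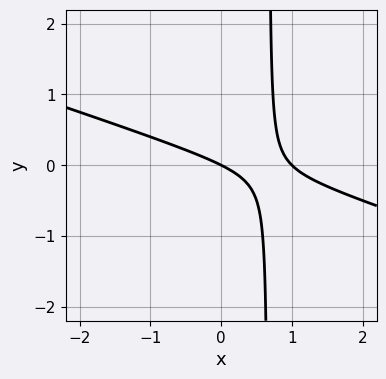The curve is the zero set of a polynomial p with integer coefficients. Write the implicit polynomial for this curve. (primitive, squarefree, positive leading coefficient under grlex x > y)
x^2 + 3*x*y - x - 2*y

1. The degree is 2 — no degree-1 curve has this shape.
2. From the visible intercepts: among the integer gridlines, it crosses the x-axis at x ∈ {0, 1}; it crosses the y-axis at the gridline y = 0.
3. Fitting integer coefficients to these (and the overall shape) gives p.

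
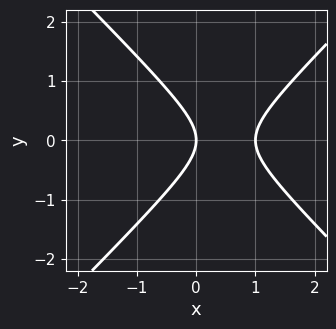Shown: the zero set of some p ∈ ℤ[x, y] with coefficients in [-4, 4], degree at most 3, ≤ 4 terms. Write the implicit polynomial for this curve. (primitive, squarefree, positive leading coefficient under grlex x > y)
1. The degree is 2 — a generic line meets the curve in up to 2 points.
2. Symmetries: the y ↦ −y reflection is a symmetry, so y appears only in even powers.
3. From the axis intercepts and sections: it crosses the y-axis at the gridline y = 0; among the integer gridlines, it crosses the x-axis at x ∈ {0, 1}.
4. Solving for integer coefficients yields p as stated.

x^2 - y^2 - x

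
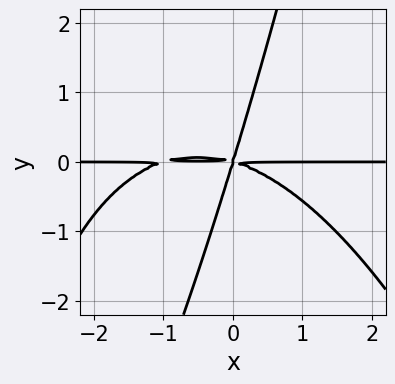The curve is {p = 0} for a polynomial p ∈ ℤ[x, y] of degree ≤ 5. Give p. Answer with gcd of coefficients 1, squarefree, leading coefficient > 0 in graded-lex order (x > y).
x^3*y + x^2*y + 3*x*y^2 - y^3

(a) Degree: a generic line meets the curve in up to 4 points, so deg p = 4.
(b) Against the integer gridlines: one y-axis crossing is at y = 0; every point of the x-axis in the box is on the curve.
(c) Together with the visible shape, these determine p as stated.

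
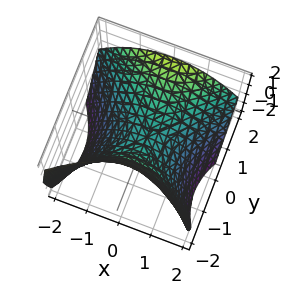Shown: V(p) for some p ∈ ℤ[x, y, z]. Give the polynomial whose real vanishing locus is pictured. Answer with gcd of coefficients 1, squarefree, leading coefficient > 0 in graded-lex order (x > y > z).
1. The degree is 2 — the shape is more complex than any degree-1 surface.
2. Reading off the gridlines: it meets the z-axis at z = 0 (among the integer gridlines); it meets the y-axis at y = 0 (among the integer gridlines); it meets the x-axis at x = 0 (among the integer gridlines).
3. Putting this together gives p.

2*x^2 - 2*y^2 + y*z + 3*z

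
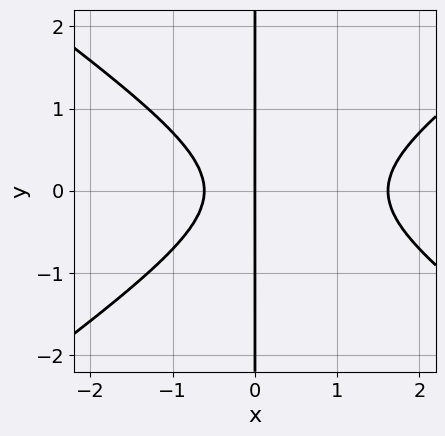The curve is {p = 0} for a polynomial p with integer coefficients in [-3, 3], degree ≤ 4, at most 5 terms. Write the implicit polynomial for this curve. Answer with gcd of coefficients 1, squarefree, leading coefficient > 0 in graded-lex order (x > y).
x^3 - 2*x*y^2 - x^2 - x

First, degree: no degree-2 curve has this shape, so deg p = 3.
Next, symmetries: it's symmetric under y → −y, forcing even powers of y.
Then, reading off the gridlines: it meets the x-axis at x = 0 (among the integer gridlines); the visible y-axis segment lies entirely on the curve.
Finally, putting this together gives p.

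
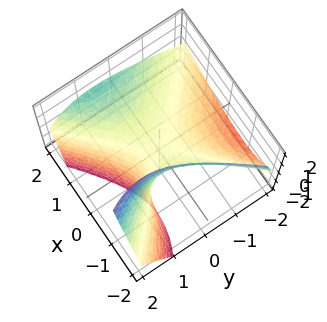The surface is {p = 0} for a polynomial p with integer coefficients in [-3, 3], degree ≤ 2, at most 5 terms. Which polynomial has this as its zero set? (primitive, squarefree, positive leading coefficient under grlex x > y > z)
1. deg p = 2.
2. Against the integer gridlines: one y-axis crossing is at y = 0; it meets the z-axis at z = 0 (among the integer gridlines).
3. Putting this together gives p.

2*x^2 - 2*x*z - 2*y^2 + 2*y*z - 3*z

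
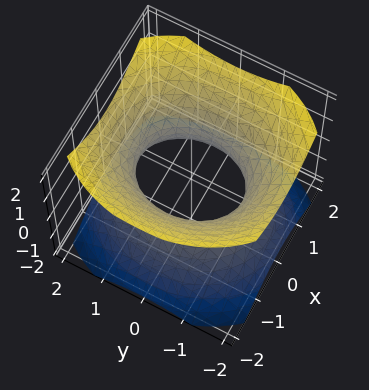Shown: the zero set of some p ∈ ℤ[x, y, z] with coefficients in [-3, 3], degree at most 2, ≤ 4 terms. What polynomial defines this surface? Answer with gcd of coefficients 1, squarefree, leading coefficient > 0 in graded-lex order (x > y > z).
3*x^2 + 2*y^2 - 3*z^2 - 3

The degree is 2 — an hourglass — one-sheet hyperboloid; a quadric.
Symmetries: the z ↦ −z reflection is a symmetry, so z appears only in even powers; mirror symmetry x ↦ −x ⇒ only even powers of x; mirror symmetry y ↦ −y ⇒ only even powers of y.
Observable constraints: the x-axis gridline crossings are at x ∈ {-1, 1}; it misses every integer gridline on the z-axis.
Matching integer coefficients to the picture gives p.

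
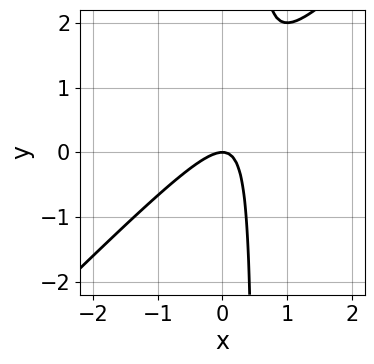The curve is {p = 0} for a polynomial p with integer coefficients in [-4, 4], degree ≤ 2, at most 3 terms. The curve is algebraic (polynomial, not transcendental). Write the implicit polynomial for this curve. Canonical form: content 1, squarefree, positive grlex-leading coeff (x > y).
First, degree: the shape is more complex than any degree-1 curve, so deg p = 2.
Then, from the axis intercepts and sections: it meets the x-axis at x = 0 (among the integer gridlines); one y-axis crossing is at y = 0.
Finally, fitting integer coefficients to these (and the overall shape) gives p.

2*x^2 - 2*x*y + y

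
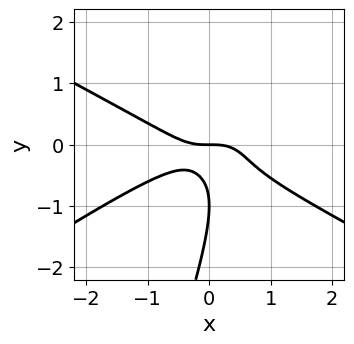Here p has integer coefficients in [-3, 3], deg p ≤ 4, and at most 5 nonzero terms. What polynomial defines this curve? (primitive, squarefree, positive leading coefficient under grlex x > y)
x^3 - 3*x*y^2 + y^3 + 2*y^2 + y

(a) deg p = 3.
(b) Checking where it meets the axes: the y-axis gridline crossings are at y ∈ {-1, 0}; one x-axis crossing is at x = 0.
(c) Together with the visible shape, these determine p as stated.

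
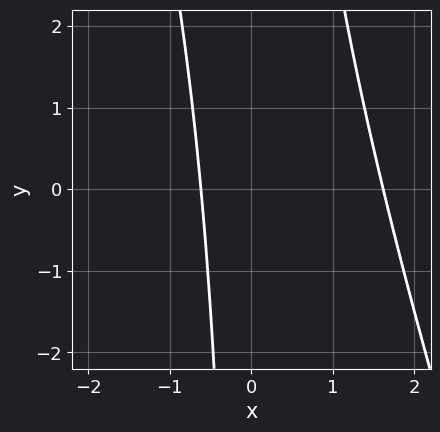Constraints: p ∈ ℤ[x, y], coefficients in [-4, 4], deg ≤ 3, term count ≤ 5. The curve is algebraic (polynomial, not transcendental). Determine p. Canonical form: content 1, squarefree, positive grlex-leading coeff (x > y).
3*x^2 + x*y - 3*x - 3

First, degree: the shape is more complex than any degree-1 curve, so deg p = 2.
Then, reading off the gridlines: it misses every integer gridline on the y-axis.
Finally, solving for integer coefficients yields p as stated.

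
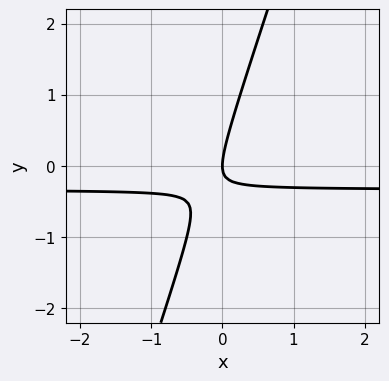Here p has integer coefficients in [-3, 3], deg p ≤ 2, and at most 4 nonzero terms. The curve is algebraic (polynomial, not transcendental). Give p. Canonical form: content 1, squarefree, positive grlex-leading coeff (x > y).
Degree: the shape is more complex than any degree-1 curve, so deg p = 2.
Against the integer gridlines: it crosses the x-axis at the gridline x = 0; it crosses the y-axis at the gridline y = 0.
Assembling these constraints gives the stated polynomial.

3*x*y - y^2 + x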